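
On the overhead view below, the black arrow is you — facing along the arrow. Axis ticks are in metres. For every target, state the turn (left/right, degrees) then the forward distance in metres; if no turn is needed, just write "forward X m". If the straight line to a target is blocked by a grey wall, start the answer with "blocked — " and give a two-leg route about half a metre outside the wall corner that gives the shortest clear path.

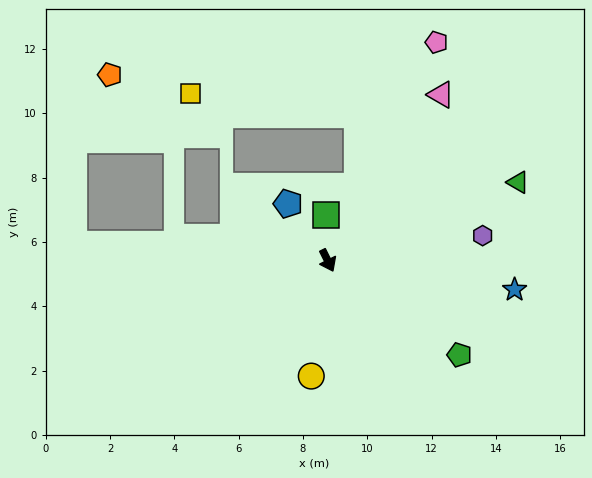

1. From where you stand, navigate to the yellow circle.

turn right 34°, forward 3.6 m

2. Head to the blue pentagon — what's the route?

turn right 172°, forward 2.2 m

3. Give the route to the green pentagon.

turn left 28°, forward 5.0 m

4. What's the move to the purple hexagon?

turn left 73°, forward 4.9 m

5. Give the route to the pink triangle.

turn left 119°, forward 6.2 m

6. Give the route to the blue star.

turn left 55°, forward 5.9 m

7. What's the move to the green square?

turn left 156°, forward 1.4 m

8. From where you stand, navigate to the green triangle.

turn left 86°, forward 6.4 m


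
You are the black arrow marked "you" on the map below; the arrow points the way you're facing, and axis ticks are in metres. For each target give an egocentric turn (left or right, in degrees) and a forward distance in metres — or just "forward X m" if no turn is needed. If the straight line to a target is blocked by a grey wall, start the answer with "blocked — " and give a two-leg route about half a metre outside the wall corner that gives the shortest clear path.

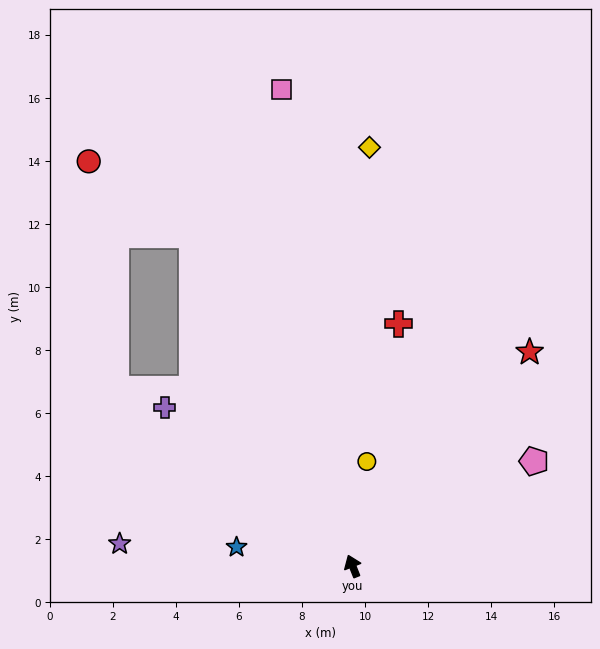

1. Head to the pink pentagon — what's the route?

turn right 82°, forward 6.6 m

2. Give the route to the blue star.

turn left 59°, forward 3.7 m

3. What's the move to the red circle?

blocked — turn left 4°, forward 11.7 m, then turn left 29°, forward 4.0 m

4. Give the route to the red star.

turn right 61°, forward 8.8 m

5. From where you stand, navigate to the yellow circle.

turn right 29°, forward 3.3 m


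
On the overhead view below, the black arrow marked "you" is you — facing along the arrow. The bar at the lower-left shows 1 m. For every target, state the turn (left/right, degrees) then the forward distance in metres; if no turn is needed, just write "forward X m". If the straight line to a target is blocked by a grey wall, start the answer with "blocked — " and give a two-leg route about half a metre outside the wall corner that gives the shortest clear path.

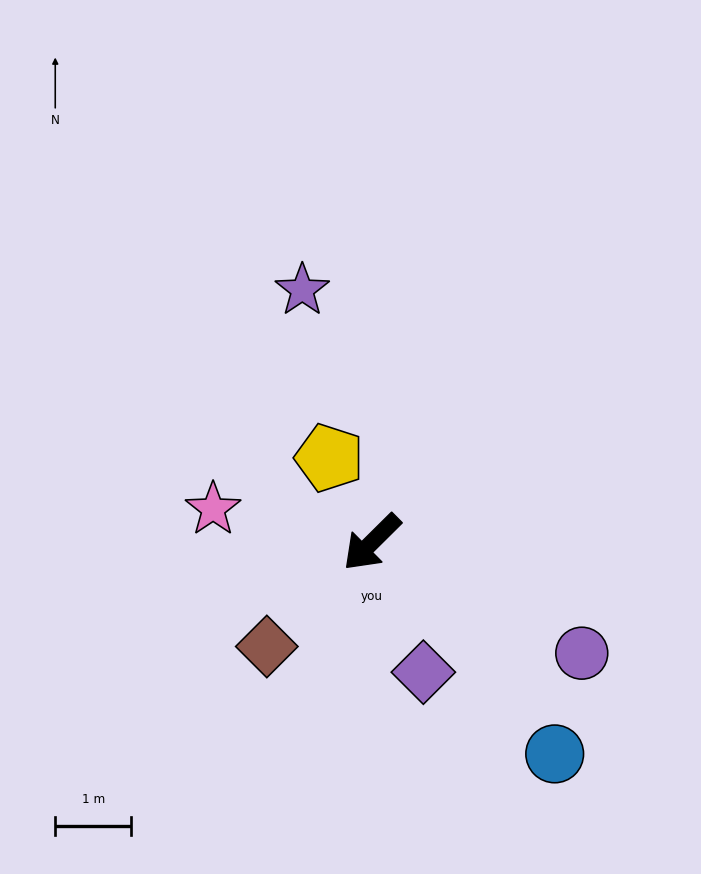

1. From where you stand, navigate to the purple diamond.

turn left 67°, forward 1.8 m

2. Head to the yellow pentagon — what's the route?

turn right 108°, forward 1.2 m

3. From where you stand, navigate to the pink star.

turn right 57°, forward 2.1 m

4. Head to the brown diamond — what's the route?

forward 1.9 m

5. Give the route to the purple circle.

turn left 107°, forward 3.1 m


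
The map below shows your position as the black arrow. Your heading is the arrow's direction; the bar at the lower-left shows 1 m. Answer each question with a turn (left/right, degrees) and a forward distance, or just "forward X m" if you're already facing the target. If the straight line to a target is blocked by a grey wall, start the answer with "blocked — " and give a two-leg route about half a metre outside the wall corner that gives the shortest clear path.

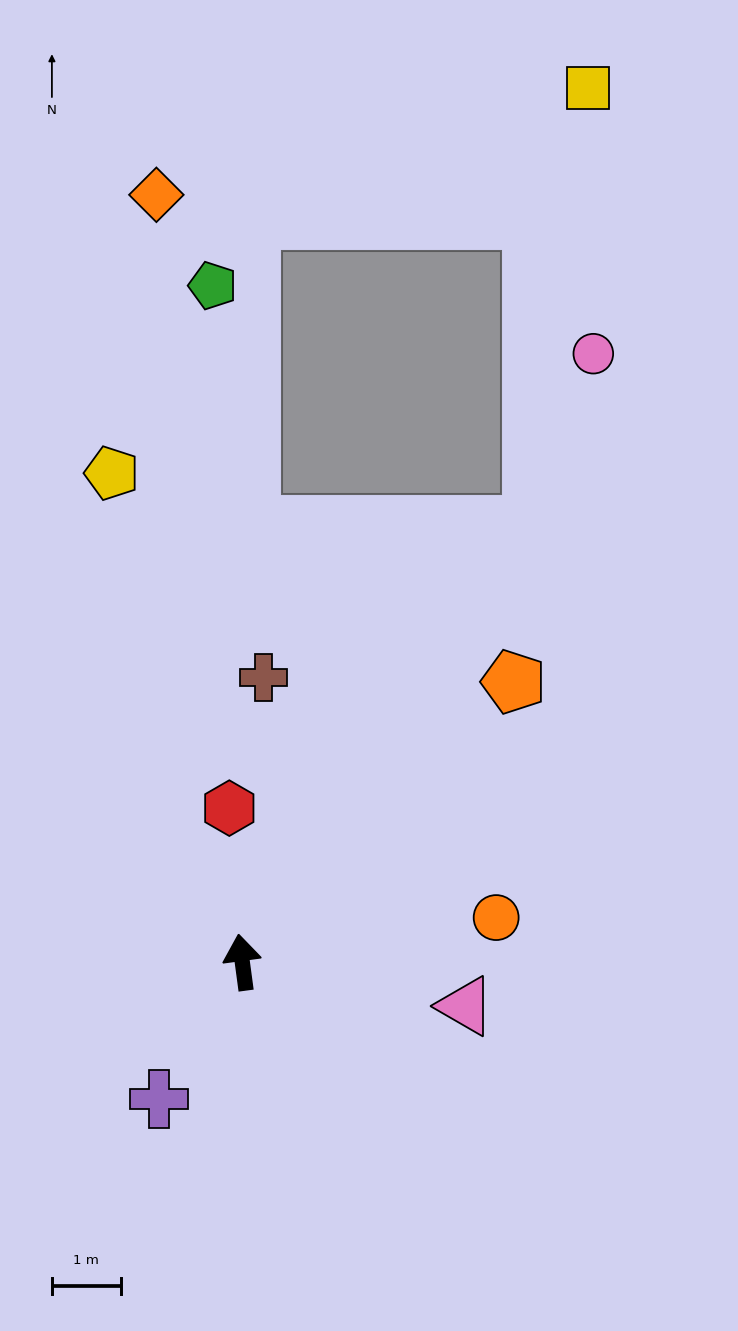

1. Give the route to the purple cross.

turn left 141°, forward 2.3 m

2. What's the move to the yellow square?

blocked — turn right 41°, forward 7.6 m, then turn left 26°, forward 6.4 m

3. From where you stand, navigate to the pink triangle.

turn right 109°, forward 3.3 m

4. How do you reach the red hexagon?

turn right 3°, forward 2.2 m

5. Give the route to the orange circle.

turn right 88°, forward 3.7 m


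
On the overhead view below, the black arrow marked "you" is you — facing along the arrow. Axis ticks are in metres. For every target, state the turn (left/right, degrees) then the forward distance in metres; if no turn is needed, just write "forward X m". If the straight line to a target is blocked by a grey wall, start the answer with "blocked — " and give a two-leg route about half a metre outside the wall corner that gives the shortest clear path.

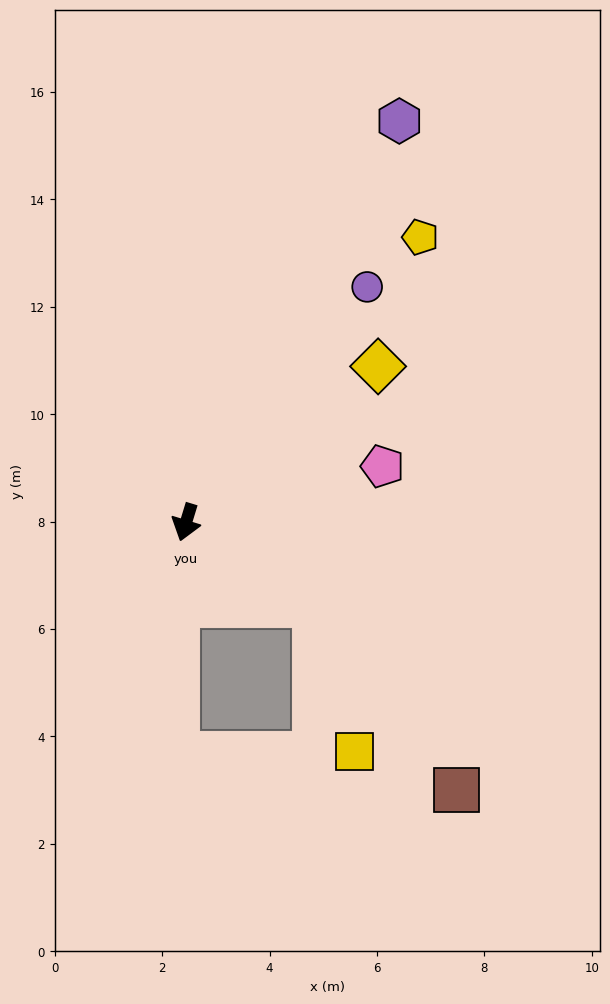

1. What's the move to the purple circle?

turn left 159°, forward 5.5 m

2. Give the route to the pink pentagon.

turn left 123°, forward 3.8 m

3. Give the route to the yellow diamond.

turn left 146°, forward 4.6 m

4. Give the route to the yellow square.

blocked — turn left 74°, forward 2.8 m, then turn right 42°, forward 2.8 m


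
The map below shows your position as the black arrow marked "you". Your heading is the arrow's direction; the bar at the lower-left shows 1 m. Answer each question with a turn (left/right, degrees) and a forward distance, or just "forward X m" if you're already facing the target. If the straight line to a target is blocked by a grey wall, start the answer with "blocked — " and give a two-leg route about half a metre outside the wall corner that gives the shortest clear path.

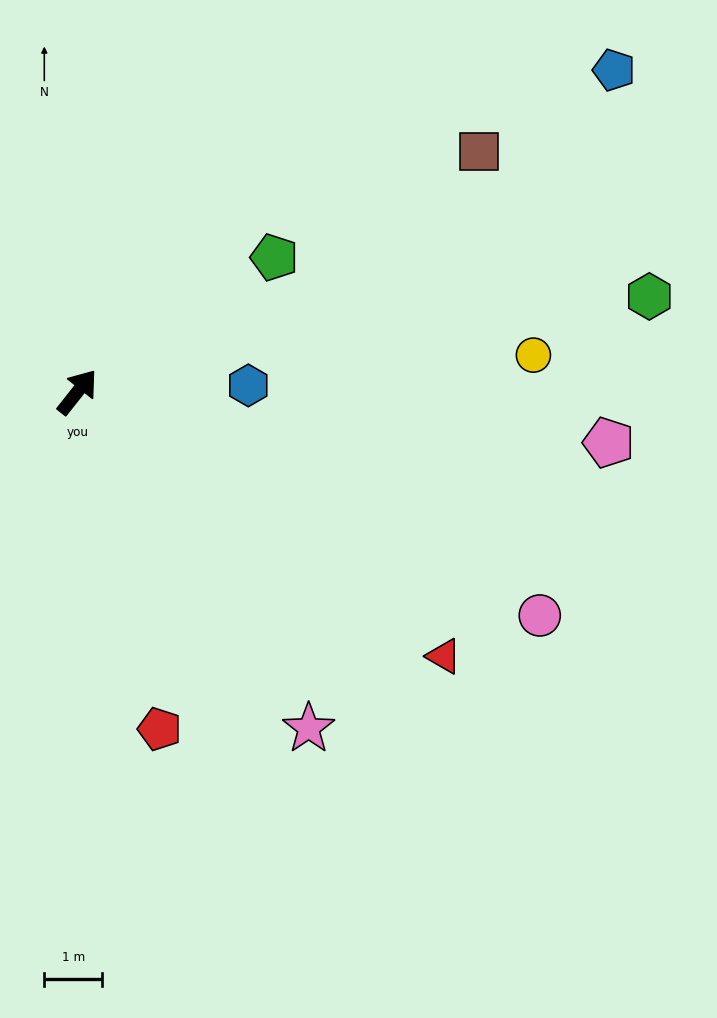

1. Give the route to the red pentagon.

turn right 128°, forward 6.0 m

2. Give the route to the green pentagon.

turn right 17°, forward 4.1 m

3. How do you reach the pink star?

turn right 107°, forward 7.1 m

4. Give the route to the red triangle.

turn right 88°, forward 7.8 m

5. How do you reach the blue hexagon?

turn right 50°, forward 3.0 m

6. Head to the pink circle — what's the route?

turn right 78°, forward 8.9 m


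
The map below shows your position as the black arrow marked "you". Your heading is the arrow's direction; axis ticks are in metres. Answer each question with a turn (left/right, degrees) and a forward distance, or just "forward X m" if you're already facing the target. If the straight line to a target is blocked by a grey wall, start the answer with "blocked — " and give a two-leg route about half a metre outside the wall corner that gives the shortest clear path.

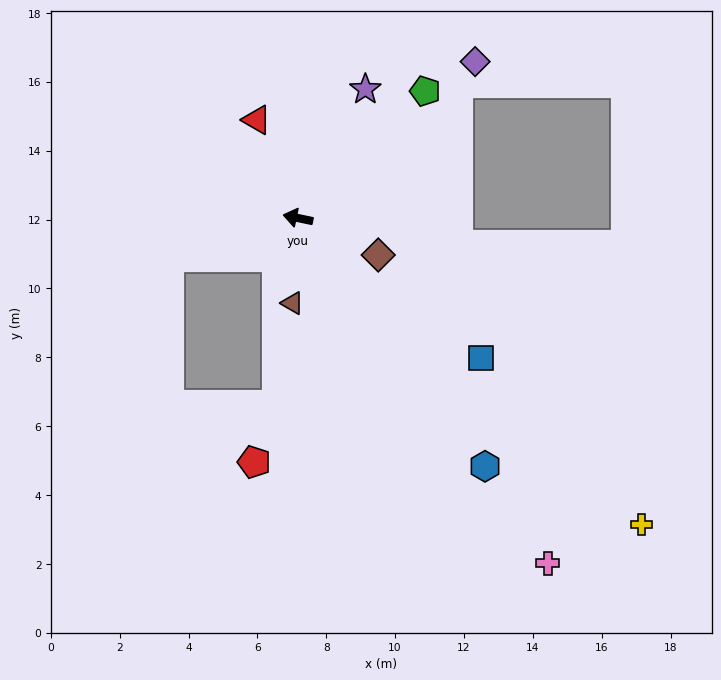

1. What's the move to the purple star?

turn right 106°, forward 4.2 m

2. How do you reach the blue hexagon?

turn left 139°, forward 9.0 m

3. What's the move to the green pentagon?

turn right 123°, forward 5.2 m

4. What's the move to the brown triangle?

turn left 98°, forward 2.5 m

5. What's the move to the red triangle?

turn right 55°, forward 3.1 m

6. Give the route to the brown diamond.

turn left 167°, forward 2.6 m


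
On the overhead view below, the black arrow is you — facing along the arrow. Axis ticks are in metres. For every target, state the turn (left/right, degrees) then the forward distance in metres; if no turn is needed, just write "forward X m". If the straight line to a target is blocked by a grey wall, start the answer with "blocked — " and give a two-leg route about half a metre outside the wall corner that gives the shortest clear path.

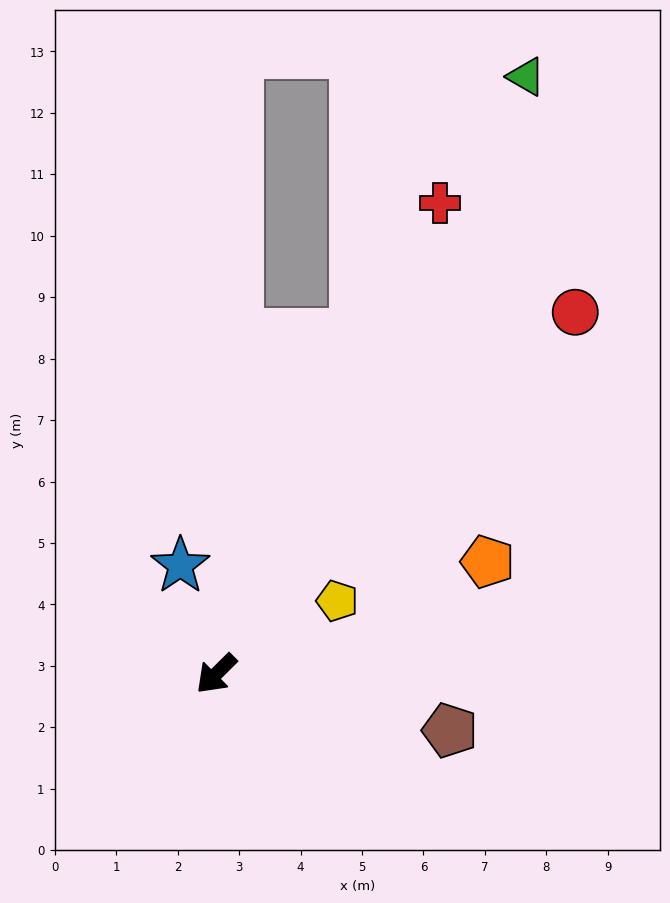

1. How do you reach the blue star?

turn right 117°, forward 1.9 m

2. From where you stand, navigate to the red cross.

turn right 160°, forward 8.5 m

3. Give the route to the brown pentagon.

turn left 122°, forward 3.9 m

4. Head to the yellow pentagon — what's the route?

turn left 166°, forward 2.3 m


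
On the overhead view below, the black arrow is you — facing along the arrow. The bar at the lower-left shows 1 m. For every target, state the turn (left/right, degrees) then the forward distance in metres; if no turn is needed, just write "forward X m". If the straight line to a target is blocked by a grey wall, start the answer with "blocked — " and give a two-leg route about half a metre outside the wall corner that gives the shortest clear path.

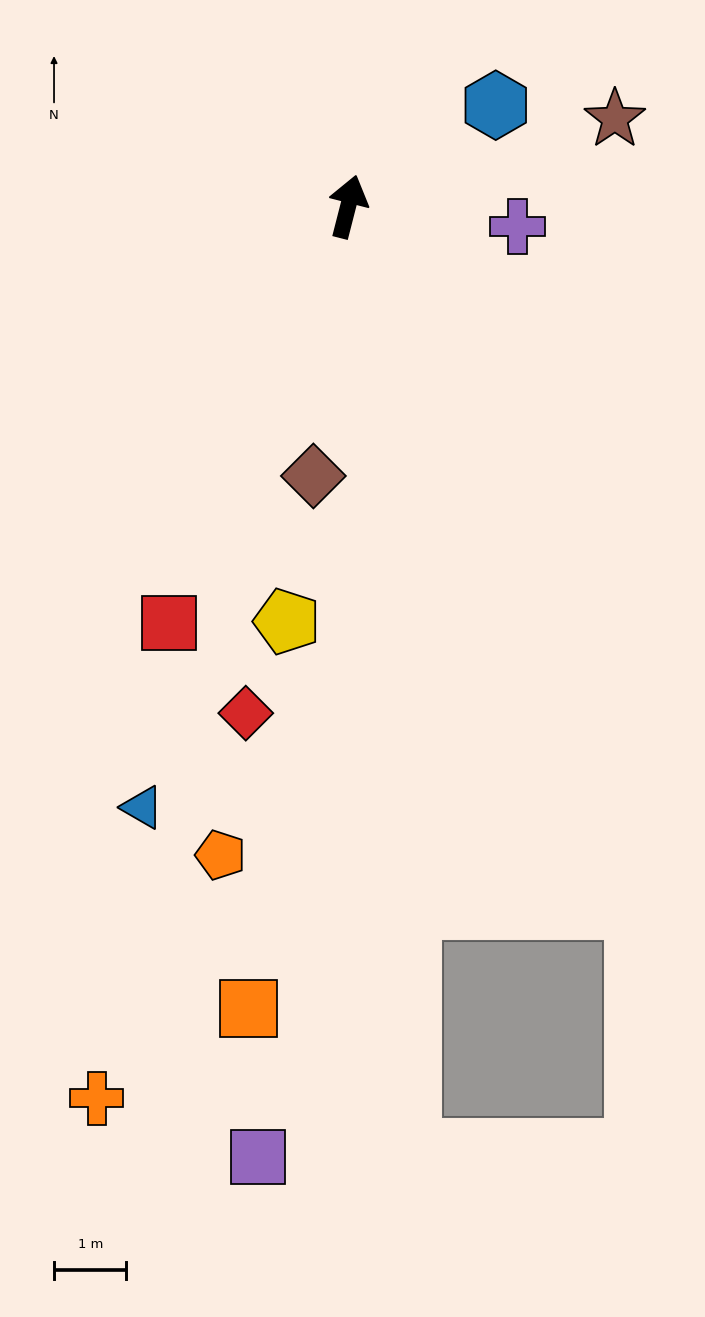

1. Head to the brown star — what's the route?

turn right 57°, forward 3.9 m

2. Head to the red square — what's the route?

turn left 171°, forward 6.3 m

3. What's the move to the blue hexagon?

turn right 41°, forward 2.5 m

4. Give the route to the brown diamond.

turn right 173°, forward 3.7 m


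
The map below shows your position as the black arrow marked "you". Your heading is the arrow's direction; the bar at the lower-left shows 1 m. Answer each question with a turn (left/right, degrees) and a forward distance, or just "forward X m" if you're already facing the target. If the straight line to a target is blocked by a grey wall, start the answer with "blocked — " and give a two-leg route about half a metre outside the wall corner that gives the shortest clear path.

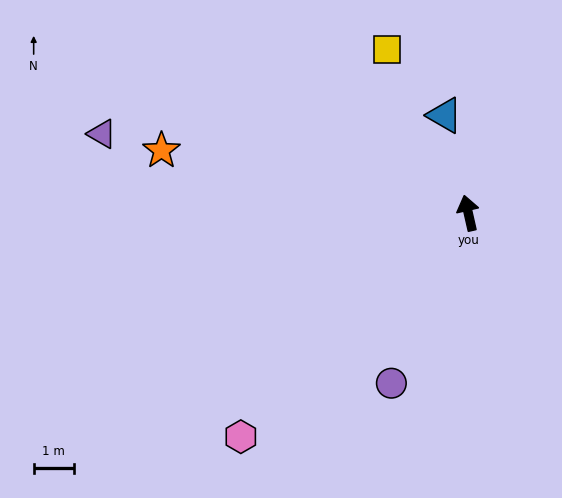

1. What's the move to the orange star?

turn left 66°, forward 7.8 m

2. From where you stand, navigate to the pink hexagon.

turn left 122°, forward 7.9 m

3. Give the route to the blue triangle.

forward 2.5 m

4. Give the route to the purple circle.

turn left 143°, forward 4.6 m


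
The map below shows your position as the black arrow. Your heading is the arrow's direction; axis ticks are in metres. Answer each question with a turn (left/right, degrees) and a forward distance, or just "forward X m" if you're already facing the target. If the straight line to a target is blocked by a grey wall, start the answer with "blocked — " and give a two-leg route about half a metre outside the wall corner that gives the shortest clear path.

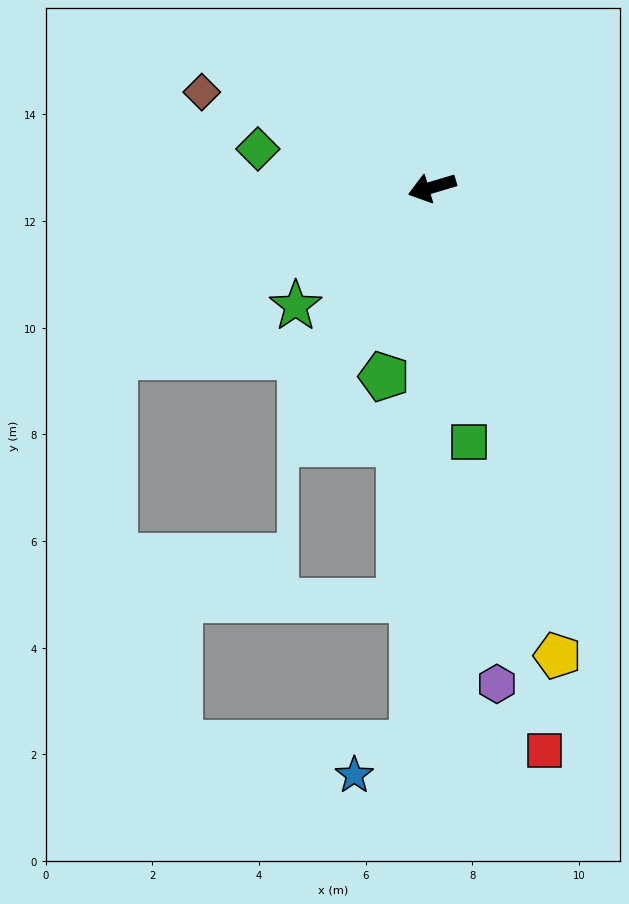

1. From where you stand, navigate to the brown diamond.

turn right 39°, forward 4.7 m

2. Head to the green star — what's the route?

turn left 24°, forward 3.4 m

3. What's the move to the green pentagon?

turn left 59°, forward 3.7 m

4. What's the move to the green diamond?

turn right 29°, forward 3.3 m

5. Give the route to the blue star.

blocked — turn left 71°, forward 10.4 m, then turn right 58°, forward 1.2 m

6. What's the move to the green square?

turn left 82°, forward 4.8 m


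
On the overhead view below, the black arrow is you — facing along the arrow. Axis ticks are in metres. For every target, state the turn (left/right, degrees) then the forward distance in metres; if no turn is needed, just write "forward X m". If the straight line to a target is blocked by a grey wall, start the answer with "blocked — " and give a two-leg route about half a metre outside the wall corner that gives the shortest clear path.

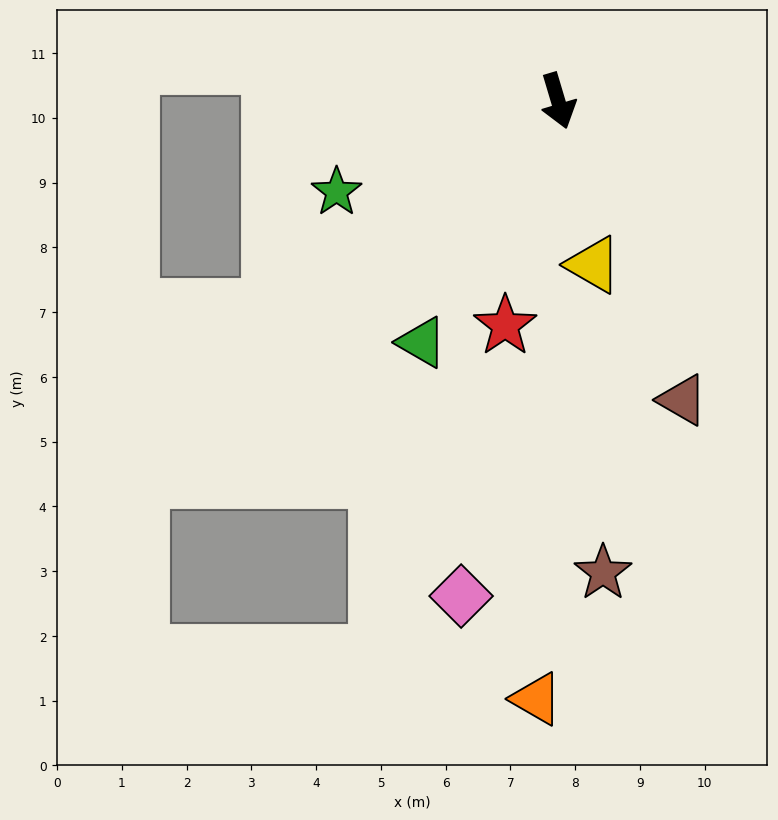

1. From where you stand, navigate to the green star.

turn right 84°, forward 3.7 m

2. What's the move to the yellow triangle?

turn right 4°, forward 2.6 m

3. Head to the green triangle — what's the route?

turn right 46°, forward 4.3 m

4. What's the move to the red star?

turn right 30°, forward 3.6 m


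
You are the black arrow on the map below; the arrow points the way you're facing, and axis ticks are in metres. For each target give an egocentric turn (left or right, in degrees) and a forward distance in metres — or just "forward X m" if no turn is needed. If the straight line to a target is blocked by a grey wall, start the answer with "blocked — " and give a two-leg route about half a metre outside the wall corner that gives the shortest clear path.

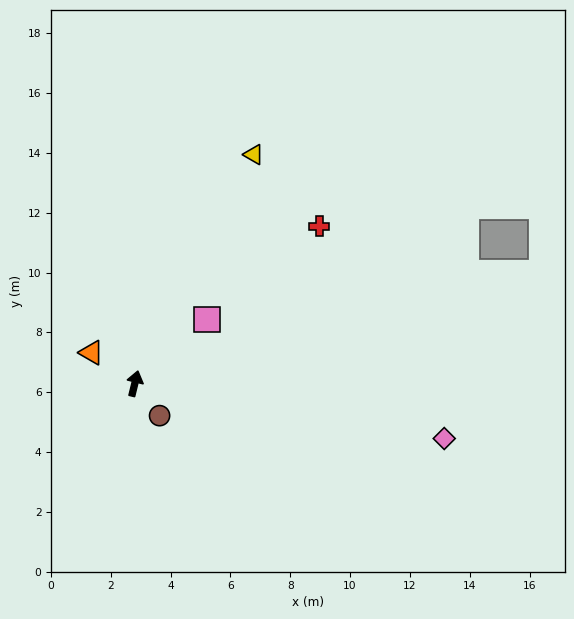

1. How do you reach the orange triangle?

turn left 68°, forward 1.8 m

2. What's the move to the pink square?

turn right 35°, forward 3.2 m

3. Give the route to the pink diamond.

turn right 86°, forward 10.5 m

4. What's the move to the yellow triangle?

turn right 14°, forward 8.6 m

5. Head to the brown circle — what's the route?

turn right 129°, forward 1.4 m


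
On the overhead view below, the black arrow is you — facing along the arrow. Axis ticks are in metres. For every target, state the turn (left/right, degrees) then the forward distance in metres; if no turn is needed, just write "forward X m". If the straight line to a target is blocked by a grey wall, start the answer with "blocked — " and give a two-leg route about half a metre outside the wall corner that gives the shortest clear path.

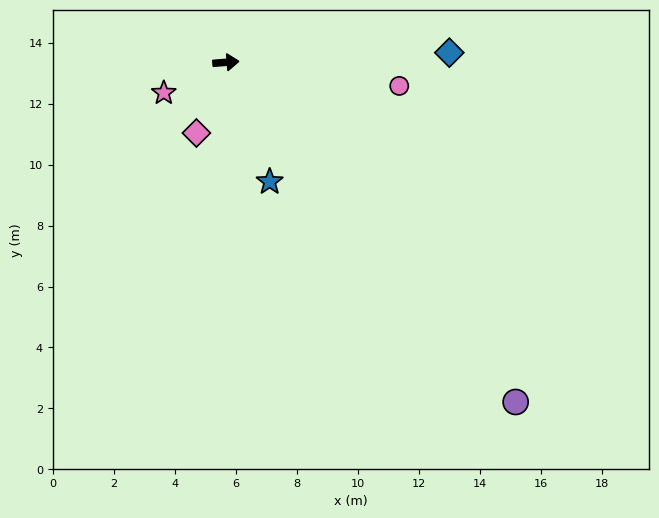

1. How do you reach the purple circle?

turn right 54°, forward 14.6 m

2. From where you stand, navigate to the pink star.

turn right 158°, forward 2.3 m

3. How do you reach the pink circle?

turn right 12°, forward 5.7 m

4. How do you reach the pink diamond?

turn right 117°, forward 2.5 m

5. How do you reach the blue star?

turn right 74°, forward 4.2 m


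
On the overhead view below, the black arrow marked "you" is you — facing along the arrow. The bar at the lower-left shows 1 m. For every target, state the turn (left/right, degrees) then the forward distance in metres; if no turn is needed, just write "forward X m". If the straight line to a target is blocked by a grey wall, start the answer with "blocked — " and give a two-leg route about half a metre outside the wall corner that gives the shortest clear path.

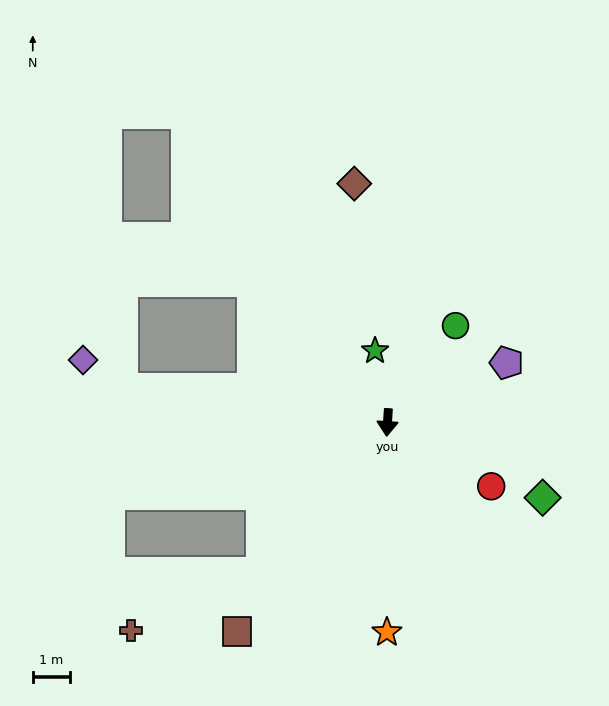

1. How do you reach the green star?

turn right 167°, forward 1.9 m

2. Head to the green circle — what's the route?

turn left 149°, forward 3.1 m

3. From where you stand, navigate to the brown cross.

blocked — turn right 36°, forward 5.2 m, then turn right 27°, forward 3.8 m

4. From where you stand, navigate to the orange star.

turn left 3°, forward 5.6 m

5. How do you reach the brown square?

turn right 32°, forward 6.8 m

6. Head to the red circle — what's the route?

turn left 62°, forward 3.2 m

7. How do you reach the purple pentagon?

turn left 120°, forward 3.5 m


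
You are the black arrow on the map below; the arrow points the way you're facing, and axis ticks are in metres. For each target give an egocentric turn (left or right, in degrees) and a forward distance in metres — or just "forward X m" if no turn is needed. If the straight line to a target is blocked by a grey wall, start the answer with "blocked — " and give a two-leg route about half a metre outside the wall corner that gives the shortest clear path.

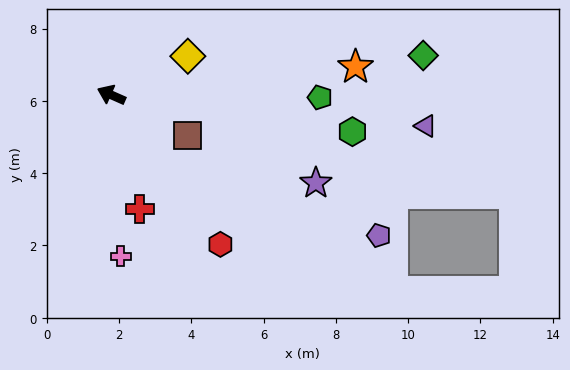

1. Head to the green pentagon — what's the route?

turn right 157°, forward 5.8 m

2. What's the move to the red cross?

turn left 128°, forward 3.2 m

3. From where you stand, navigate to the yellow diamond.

turn right 129°, forward 2.4 m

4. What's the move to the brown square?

turn left 176°, forward 2.4 m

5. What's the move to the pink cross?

turn left 117°, forward 4.5 m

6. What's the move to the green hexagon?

turn right 165°, forward 6.7 m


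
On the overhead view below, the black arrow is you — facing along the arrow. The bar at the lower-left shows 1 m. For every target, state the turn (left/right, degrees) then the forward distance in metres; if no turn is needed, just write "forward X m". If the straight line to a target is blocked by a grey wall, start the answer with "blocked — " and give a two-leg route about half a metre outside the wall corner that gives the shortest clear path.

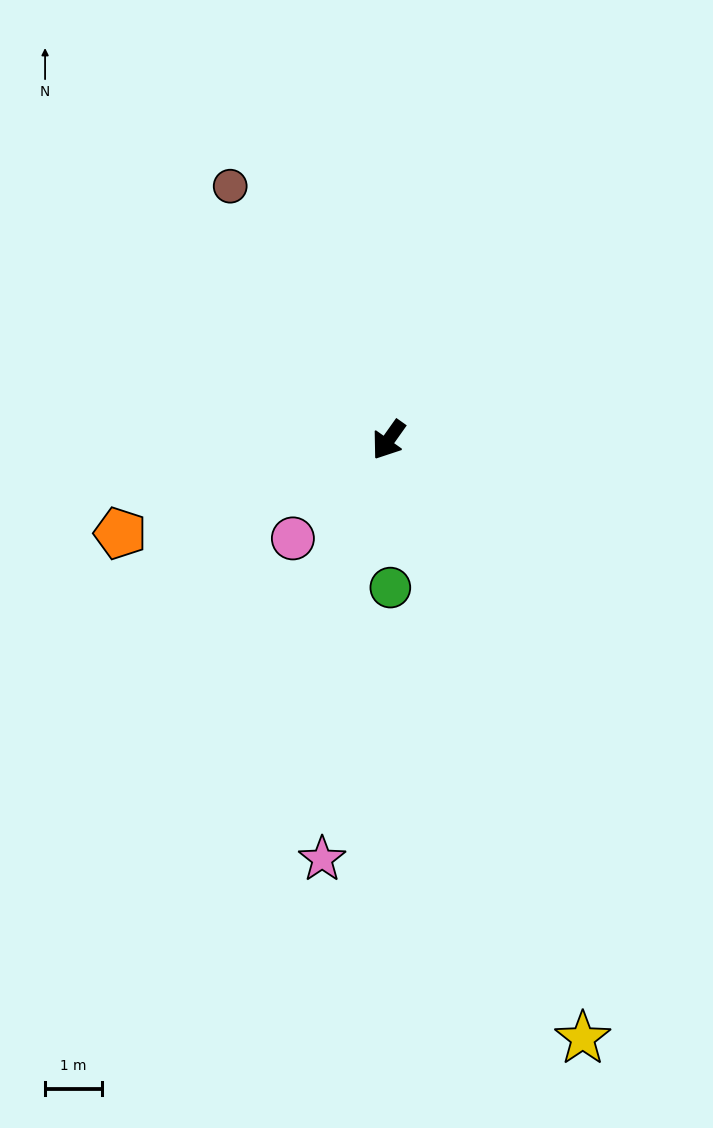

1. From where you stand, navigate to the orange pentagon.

turn right 36°, forward 5.0 m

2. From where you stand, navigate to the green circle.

turn left 36°, forward 2.6 m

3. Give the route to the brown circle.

turn right 113°, forward 5.3 m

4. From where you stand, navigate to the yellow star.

turn left 53°, forward 11.1 m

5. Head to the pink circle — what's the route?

turn right 9°, forward 2.4 m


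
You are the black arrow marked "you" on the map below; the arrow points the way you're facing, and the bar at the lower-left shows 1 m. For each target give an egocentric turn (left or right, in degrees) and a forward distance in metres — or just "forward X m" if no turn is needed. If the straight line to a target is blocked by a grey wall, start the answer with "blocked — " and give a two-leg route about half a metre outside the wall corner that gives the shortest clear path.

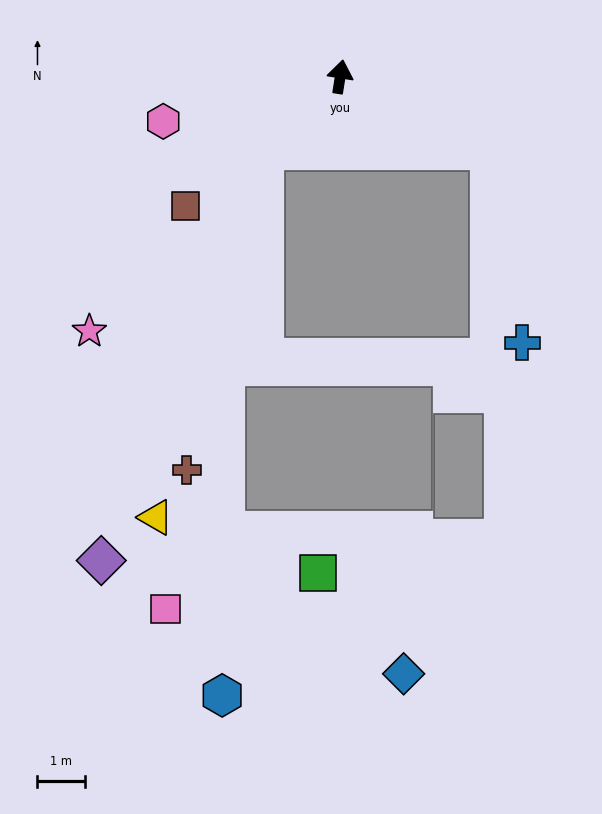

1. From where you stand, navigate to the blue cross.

blocked — turn right 107°, forward 3.5 m, then turn right 54°, forward 4.1 m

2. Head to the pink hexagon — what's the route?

turn left 113°, forward 3.9 m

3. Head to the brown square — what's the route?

turn left 139°, forward 4.3 m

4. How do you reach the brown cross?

blocked — turn left 143°, forward 2.2 m, then turn left 32°, forward 7.0 m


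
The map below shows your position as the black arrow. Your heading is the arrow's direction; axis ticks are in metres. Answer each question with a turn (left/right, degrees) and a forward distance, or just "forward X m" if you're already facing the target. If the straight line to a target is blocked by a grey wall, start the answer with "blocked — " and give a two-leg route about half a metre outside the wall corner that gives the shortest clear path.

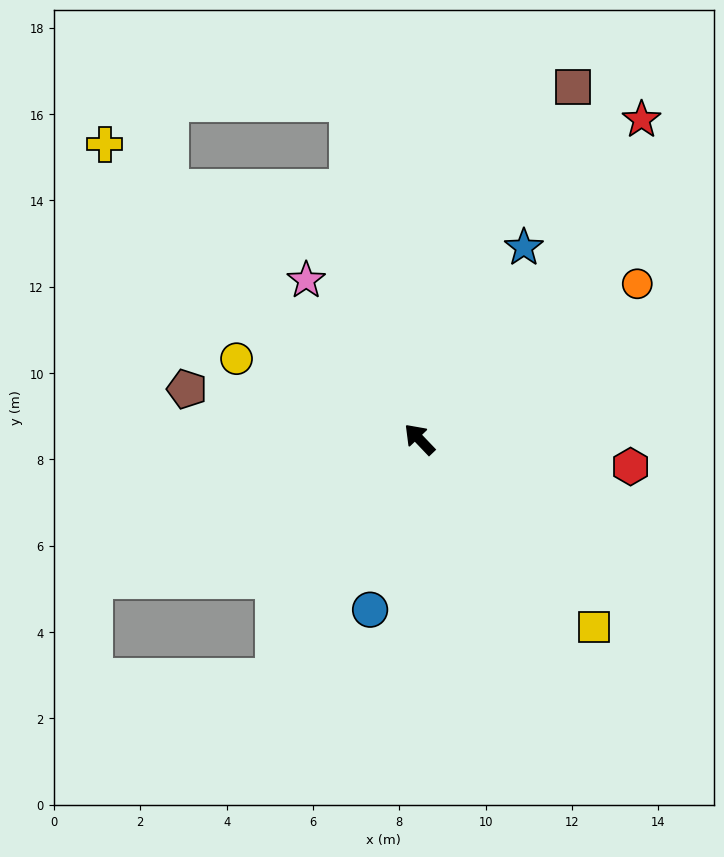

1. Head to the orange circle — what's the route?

turn right 98°, forward 6.2 m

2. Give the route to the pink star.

turn right 8°, forward 4.5 m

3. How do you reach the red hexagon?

turn right 141°, forward 4.9 m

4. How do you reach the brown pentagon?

turn left 34°, forward 5.5 m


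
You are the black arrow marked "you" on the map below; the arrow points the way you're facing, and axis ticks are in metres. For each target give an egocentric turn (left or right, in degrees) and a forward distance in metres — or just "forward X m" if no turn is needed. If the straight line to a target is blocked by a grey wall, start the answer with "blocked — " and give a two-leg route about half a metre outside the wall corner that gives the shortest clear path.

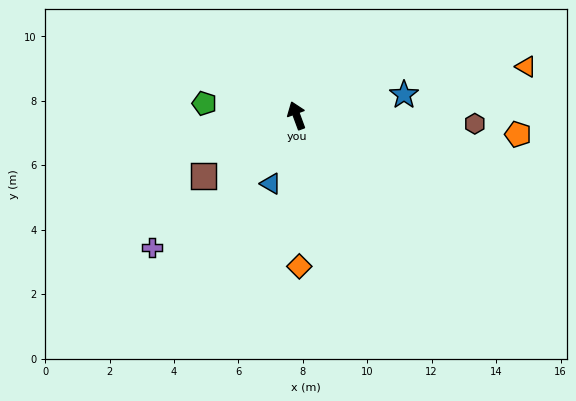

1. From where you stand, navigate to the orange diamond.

turn left 161°, forward 4.7 m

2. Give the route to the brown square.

turn left 103°, forward 3.5 m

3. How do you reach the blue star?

turn right 99°, forward 3.4 m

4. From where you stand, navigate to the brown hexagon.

turn right 113°, forward 5.5 m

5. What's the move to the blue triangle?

turn left 139°, forward 2.3 m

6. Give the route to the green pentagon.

turn left 62°, forward 2.9 m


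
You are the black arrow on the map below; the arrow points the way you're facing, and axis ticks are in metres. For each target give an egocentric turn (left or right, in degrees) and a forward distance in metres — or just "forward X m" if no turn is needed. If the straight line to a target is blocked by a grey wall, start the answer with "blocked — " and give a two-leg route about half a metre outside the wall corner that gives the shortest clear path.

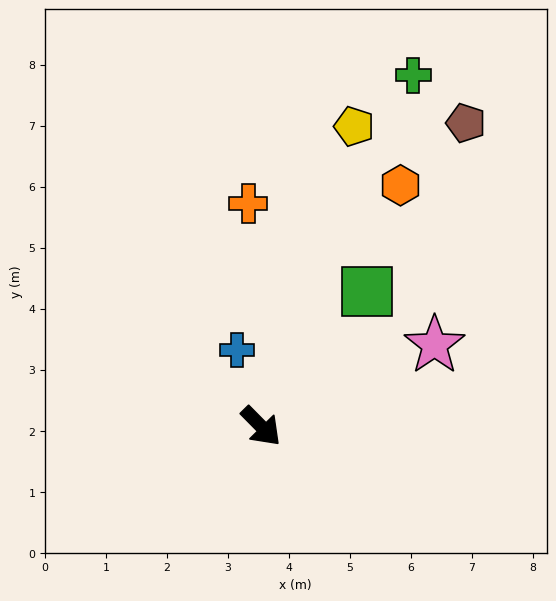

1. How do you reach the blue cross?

turn left 153°, forward 1.3 m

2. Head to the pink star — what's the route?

turn left 71°, forward 3.1 m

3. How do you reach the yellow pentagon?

turn left 118°, forward 5.1 m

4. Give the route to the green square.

turn left 97°, forward 2.8 m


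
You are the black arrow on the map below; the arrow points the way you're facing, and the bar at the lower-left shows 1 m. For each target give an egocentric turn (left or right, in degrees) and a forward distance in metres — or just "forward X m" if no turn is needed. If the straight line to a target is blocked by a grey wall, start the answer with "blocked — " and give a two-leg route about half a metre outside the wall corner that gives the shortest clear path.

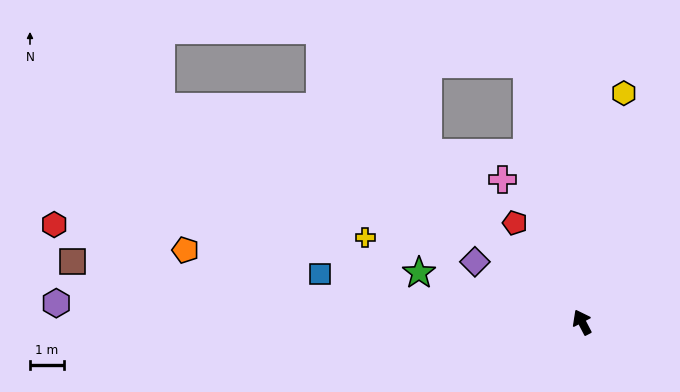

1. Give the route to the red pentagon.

turn left 7°, forward 3.5 m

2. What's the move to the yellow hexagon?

turn right 38°, forward 6.9 m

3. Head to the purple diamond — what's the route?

turn left 33°, forward 3.6 m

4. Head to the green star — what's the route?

turn left 46°, forward 5.0 m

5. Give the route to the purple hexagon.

turn left 60°, forward 15.5 m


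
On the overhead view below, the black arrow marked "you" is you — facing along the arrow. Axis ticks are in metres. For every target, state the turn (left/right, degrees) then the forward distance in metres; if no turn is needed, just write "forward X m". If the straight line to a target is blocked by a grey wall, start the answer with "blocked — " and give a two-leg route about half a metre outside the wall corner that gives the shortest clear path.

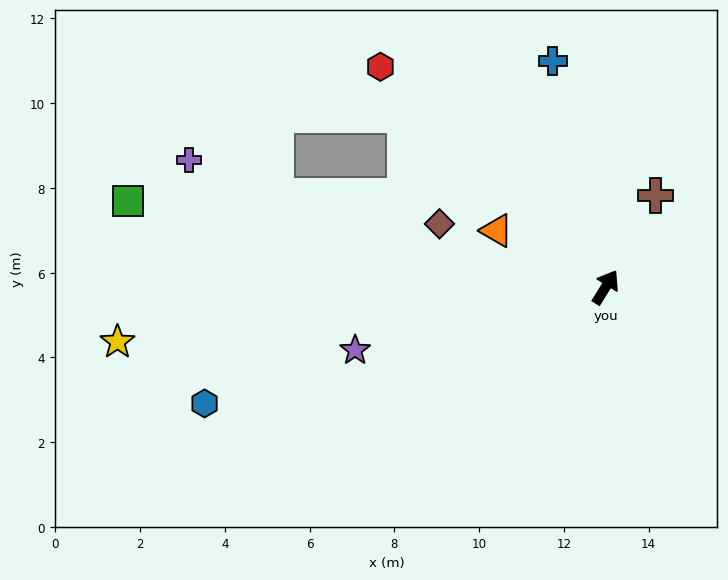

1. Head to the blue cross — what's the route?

turn left 45°, forward 5.5 m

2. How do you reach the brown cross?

turn left 3°, forward 2.5 m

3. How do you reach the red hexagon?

turn left 77°, forward 7.4 m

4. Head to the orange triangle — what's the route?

turn left 94°, forward 2.9 m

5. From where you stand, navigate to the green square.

turn left 112°, forward 11.5 m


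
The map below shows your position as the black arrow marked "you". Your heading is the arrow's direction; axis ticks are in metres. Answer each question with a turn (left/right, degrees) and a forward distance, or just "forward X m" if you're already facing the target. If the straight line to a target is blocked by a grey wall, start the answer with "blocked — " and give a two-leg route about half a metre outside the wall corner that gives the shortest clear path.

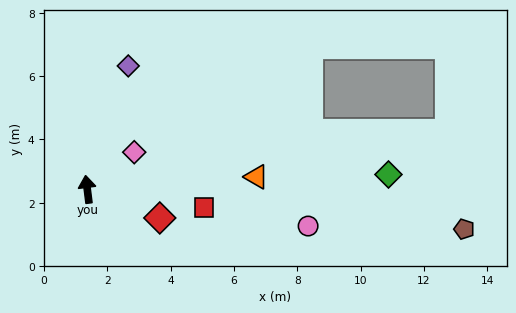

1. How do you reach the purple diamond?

turn right 25°, forward 4.1 m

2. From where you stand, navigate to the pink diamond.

turn right 59°, forward 1.9 m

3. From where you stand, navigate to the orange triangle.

turn right 93°, forward 5.4 m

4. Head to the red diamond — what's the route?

turn right 119°, forward 2.5 m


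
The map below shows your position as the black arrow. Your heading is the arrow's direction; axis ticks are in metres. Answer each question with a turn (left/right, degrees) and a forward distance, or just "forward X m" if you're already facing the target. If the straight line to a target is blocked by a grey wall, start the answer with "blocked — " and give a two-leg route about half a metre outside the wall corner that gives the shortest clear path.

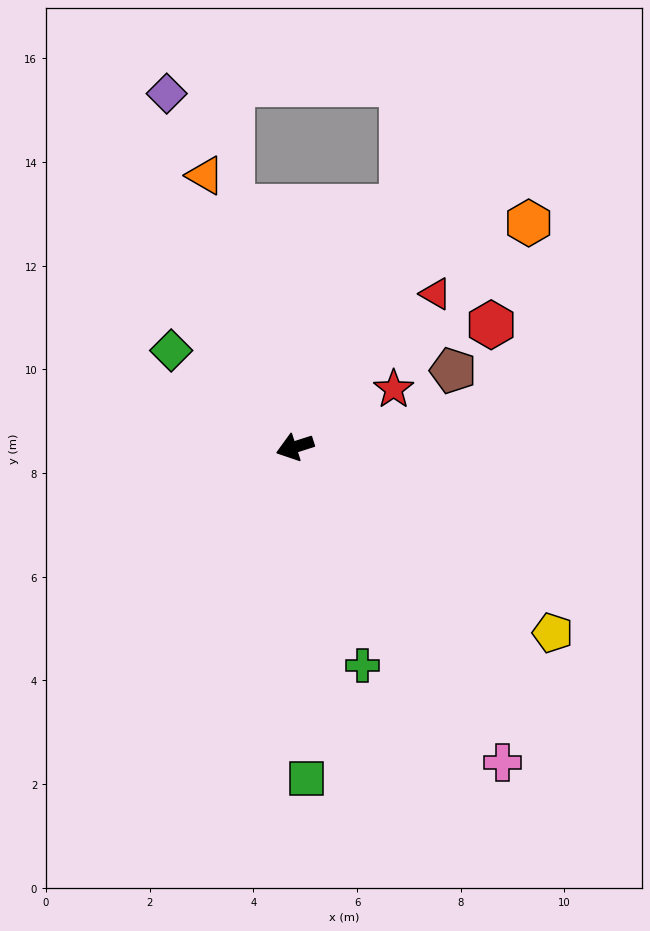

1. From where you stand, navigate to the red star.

turn right 167°, forward 2.2 m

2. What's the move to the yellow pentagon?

turn left 127°, forward 6.1 m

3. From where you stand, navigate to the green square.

turn left 74°, forward 6.4 m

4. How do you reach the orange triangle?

turn right 89°, forward 5.5 m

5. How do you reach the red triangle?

turn right 150°, forward 4.0 m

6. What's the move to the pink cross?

turn left 106°, forward 7.3 m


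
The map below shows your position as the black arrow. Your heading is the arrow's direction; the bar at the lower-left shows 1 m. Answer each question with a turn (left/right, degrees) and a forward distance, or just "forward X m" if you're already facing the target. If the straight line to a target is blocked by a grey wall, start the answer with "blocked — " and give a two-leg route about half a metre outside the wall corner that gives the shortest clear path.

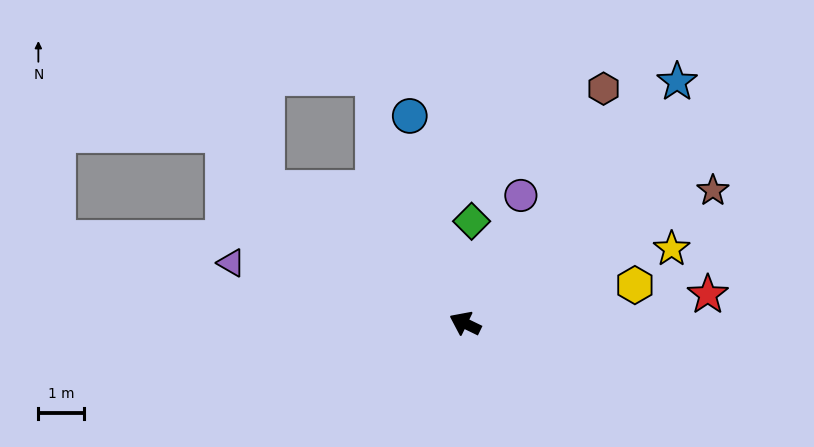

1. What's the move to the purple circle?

turn right 88°, forward 3.1 m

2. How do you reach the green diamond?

turn right 68°, forward 2.2 m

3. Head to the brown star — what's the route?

turn right 126°, forward 6.2 m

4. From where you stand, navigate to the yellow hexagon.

turn right 141°, forward 3.8 m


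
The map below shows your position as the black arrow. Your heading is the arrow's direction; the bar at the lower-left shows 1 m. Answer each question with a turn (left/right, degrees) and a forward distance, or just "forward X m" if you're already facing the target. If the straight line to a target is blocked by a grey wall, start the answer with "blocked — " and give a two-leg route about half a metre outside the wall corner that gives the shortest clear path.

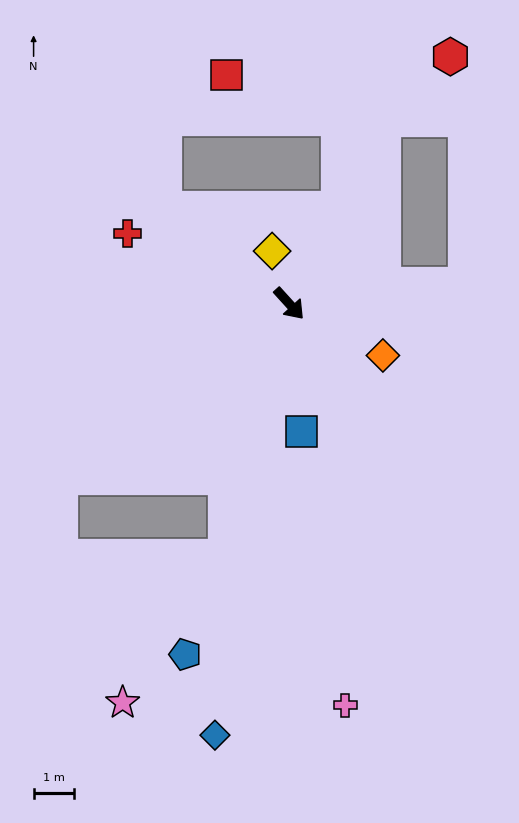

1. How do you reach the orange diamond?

turn left 19°, forward 2.6 m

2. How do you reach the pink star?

blocked — turn right 56°, forward 6.4 m, then turn right 21°, forward 4.4 m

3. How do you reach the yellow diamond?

turn left 156°, forward 1.4 m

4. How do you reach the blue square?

turn right 37°, forward 3.2 m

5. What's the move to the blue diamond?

turn right 52°, forward 10.7 m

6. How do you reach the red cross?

turn right 156°, forward 4.3 m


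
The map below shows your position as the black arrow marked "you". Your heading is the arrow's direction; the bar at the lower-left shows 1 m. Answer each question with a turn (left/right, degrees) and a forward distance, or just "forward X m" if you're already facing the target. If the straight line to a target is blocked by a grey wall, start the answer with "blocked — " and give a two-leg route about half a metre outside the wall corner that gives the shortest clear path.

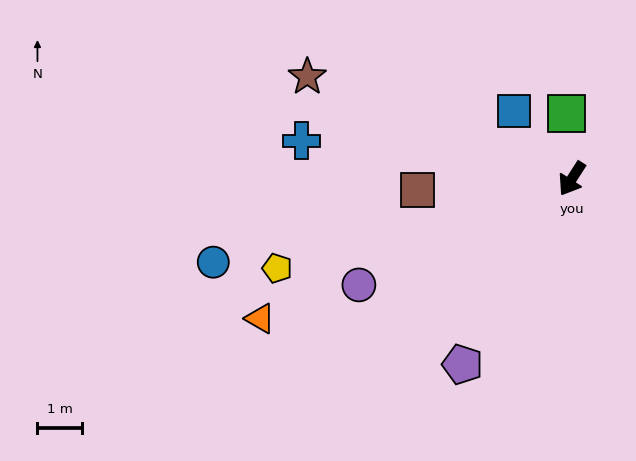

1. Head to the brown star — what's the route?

turn right 78°, forward 6.4 m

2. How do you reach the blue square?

turn right 107°, forward 2.0 m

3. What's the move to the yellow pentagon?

turn right 40°, forward 6.9 m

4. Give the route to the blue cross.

turn right 65°, forward 6.1 m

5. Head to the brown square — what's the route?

turn right 53°, forward 3.5 m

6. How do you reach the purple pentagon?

turn left 2°, forward 4.8 m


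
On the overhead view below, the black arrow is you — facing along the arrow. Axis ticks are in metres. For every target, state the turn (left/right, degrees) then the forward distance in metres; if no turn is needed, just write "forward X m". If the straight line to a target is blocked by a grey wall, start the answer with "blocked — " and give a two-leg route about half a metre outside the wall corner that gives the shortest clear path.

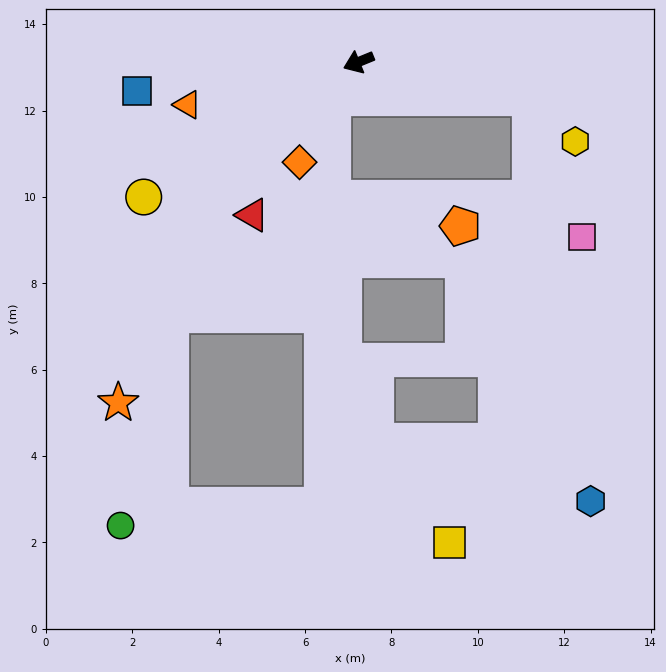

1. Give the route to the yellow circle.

turn left 10°, forward 5.9 m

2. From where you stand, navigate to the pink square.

blocked — turn left 146°, forward 4.1 m, then turn right 58°, forward 3.5 m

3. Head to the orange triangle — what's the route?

turn right 8°, forward 4.1 m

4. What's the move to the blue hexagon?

blocked — turn left 146°, forward 4.1 m, then turn right 70°, forward 9.5 m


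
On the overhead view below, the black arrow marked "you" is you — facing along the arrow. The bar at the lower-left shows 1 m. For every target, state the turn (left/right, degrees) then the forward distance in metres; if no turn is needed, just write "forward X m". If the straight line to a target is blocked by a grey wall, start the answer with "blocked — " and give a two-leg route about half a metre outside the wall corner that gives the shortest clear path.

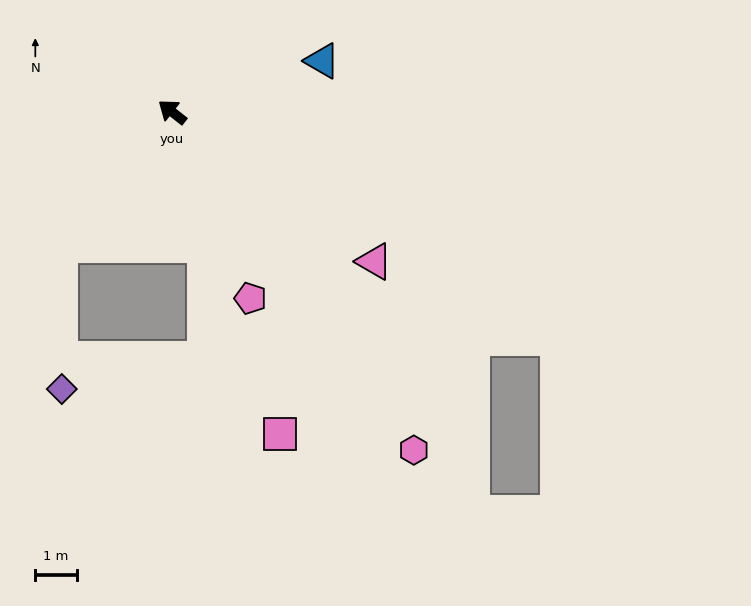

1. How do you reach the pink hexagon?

turn left 164°, forward 10.1 m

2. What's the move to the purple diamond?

blocked — turn left 88°, forward 4.2 m, then turn left 41°, forward 3.5 m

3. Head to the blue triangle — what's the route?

turn right 123°, forward 3.8 m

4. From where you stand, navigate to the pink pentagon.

turn left 151°, forward 4.9 m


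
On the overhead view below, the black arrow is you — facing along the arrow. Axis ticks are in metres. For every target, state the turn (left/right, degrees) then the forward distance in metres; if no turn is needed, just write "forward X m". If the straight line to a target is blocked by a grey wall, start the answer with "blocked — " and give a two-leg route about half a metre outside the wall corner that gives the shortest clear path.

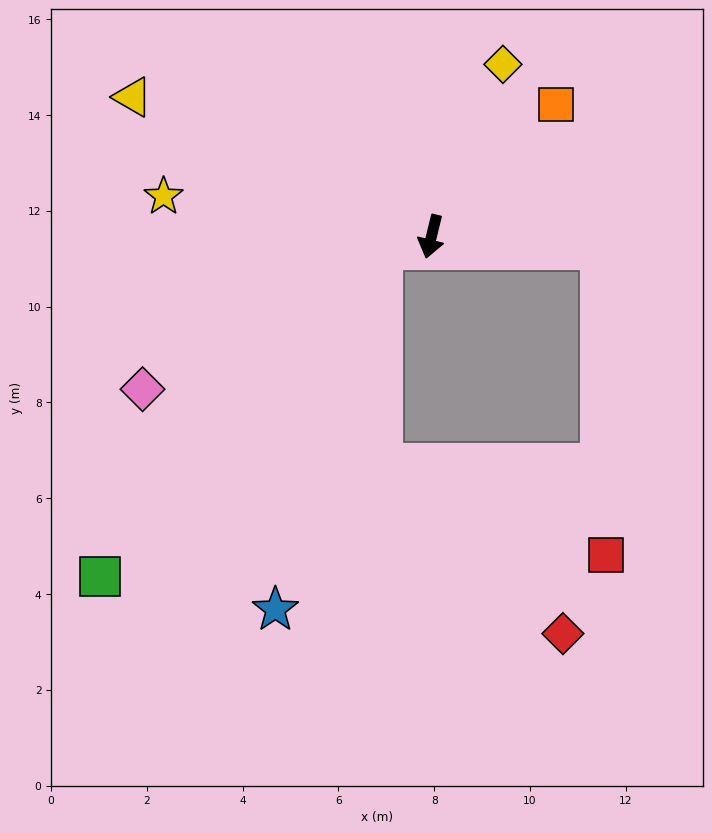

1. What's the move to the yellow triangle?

turn right 101°, forward 6.9 m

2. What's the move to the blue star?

blocked — turn right 61°, forward 1.1 m, then turn left 58°, forward 7.8 m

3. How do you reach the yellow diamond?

turn left 171°, forward 3.9 m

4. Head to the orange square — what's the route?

turn left 150°, forward 3.8 m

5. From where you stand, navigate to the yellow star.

turn right 85°, forward 5.7 m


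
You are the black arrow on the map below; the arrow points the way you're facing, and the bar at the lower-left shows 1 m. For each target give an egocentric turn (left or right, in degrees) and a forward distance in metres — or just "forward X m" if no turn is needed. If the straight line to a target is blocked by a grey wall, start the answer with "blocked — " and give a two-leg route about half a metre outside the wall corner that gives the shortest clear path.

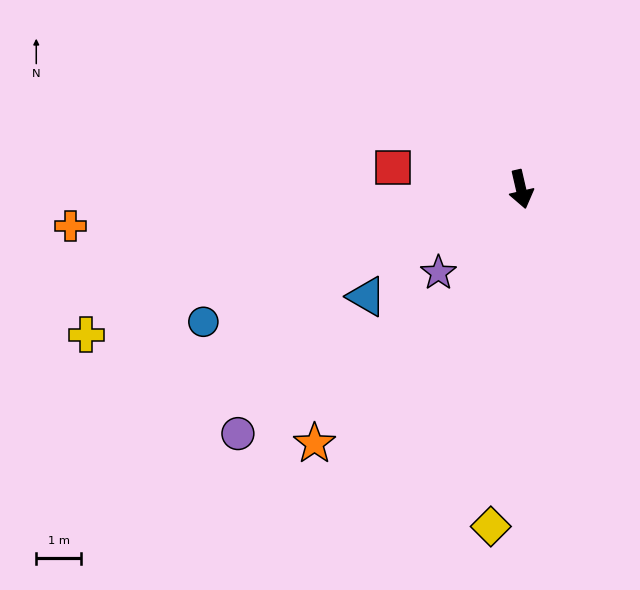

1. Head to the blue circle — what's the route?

turn right 80°, forward 7.6 m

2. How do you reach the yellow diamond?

turn right 18°, forward 7.5 m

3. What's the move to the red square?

turn right 113°, forward 2.9 m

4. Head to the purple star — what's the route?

turn right 58°, forward 2.6 m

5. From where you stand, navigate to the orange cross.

turn right 98°, forward 10.0 m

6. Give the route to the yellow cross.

turn right 84°, forward 10.1 m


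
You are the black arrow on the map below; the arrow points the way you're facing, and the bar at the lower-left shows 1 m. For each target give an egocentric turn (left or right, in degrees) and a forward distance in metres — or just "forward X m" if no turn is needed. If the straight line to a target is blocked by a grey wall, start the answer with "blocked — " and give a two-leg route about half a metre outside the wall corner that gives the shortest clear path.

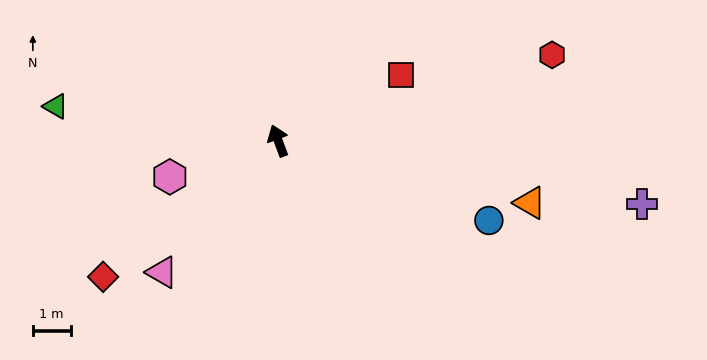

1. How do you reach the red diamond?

turn left 107°, forward 5.9 m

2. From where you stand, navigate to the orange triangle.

turn right 124°, forward 6.9 m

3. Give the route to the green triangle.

turn left 61°, forward 6.0 m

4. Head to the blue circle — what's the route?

turn right 131°, forward 6.0 m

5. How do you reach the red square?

turn right 82°, forward 3.7 m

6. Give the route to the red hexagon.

turn right 93°, forward 7.6 m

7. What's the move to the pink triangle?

turn left 118°, forward 4.7 m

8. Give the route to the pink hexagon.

turn left 88°, forward 3.0 m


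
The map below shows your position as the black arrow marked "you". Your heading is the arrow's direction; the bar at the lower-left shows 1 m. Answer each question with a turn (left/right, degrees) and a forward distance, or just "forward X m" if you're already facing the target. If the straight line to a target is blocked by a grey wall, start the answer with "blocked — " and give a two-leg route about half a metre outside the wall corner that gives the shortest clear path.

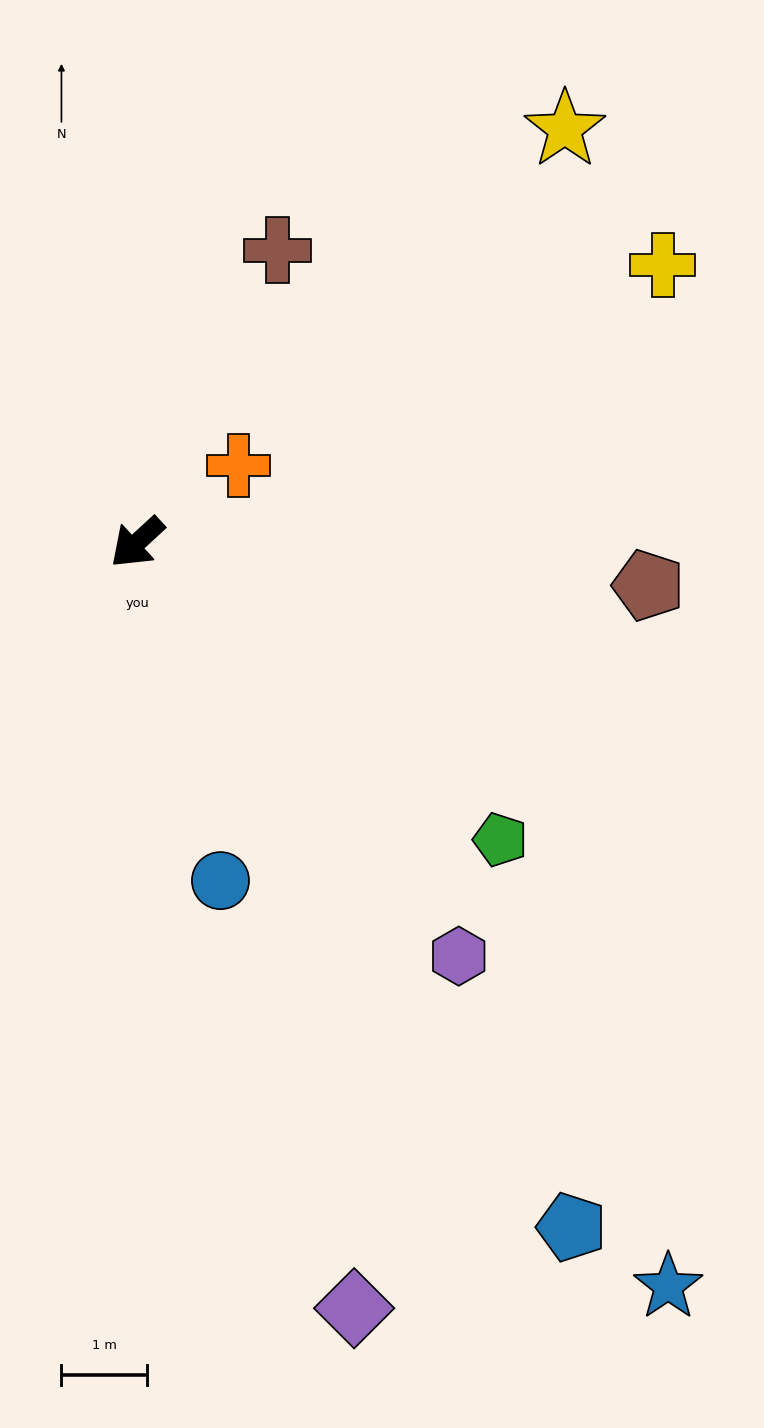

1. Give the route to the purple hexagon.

turn left 85°, forward 6.1 m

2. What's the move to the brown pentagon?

turn left 133°, forward 6.0 m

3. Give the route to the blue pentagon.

turn left 80°, forward 9.5 m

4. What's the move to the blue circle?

turn left 61°, forward 4.1 m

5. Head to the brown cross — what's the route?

turn right 158°, forward 3.8 m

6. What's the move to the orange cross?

turn left 175°, forward 1.5 m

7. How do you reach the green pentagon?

turn left 98°, forward 5.5 m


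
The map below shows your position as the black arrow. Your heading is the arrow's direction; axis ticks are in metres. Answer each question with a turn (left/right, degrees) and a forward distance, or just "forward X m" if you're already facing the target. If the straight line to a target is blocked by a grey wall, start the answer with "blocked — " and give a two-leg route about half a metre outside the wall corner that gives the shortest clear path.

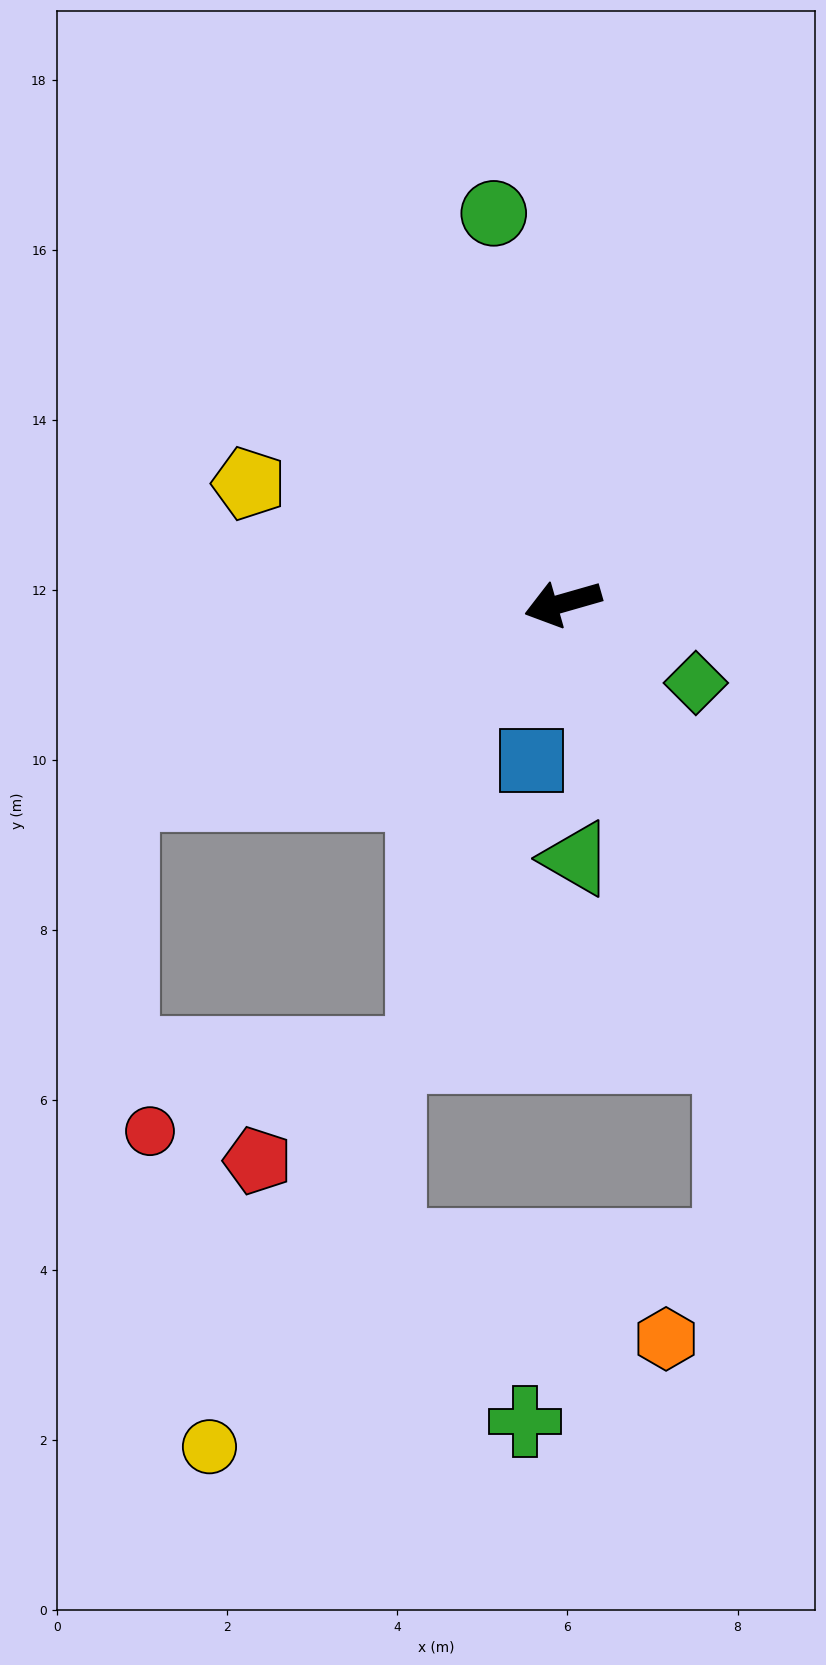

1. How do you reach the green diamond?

turn left 133°, forward 1.8 m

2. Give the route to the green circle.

turn right 96°, forward 4.7 m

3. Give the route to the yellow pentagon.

turn right 37°, forward 4.0 m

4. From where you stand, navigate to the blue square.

turn left 63°, forward 1.9 m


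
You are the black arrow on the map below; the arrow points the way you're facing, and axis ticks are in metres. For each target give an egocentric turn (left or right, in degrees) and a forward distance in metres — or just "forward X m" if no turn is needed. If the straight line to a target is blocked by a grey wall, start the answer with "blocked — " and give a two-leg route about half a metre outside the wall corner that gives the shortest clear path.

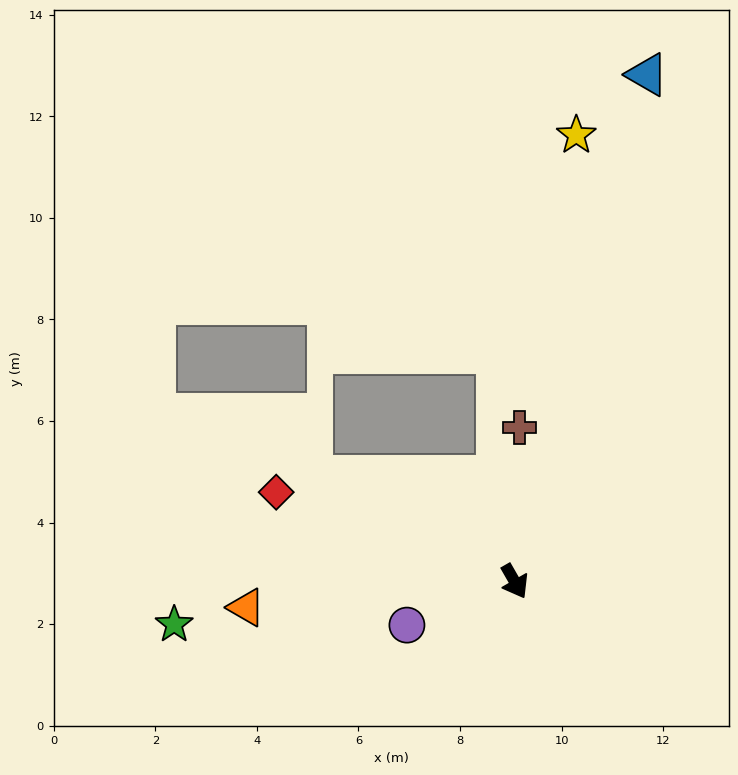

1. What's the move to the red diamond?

turn right 140°, forward 5.0 m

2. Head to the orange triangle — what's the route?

turn right 114°, forward 5.3 m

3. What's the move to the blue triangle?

turn left 136°, forward 10.3 m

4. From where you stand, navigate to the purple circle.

turn right 98°, forward 2.3 m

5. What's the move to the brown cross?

turn left 148°, forward 3.0 m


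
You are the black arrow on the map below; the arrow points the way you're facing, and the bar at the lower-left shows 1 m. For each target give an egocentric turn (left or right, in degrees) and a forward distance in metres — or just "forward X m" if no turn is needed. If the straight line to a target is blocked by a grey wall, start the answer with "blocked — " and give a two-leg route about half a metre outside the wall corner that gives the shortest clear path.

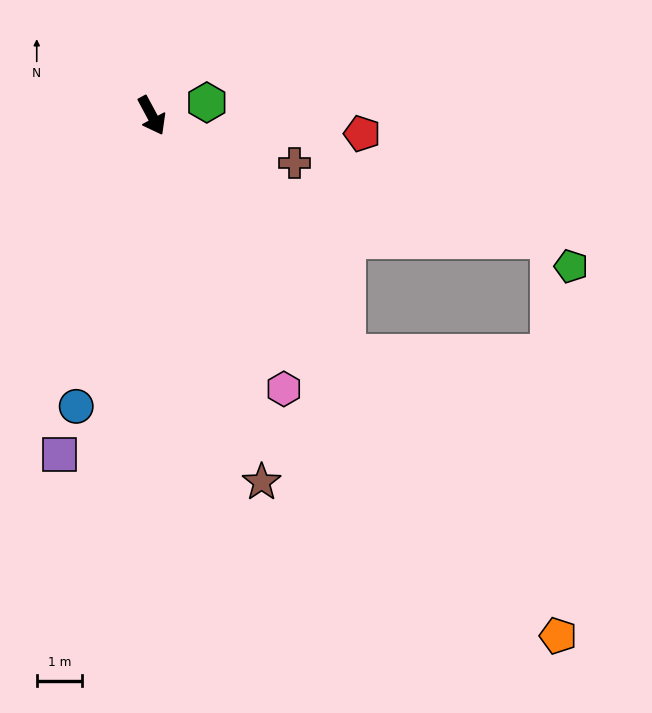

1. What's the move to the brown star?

turn right 12°, forward 8.5 m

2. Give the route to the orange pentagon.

turn left 10°, forward 14.7 m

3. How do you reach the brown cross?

turn left 43°, forward 3.3 m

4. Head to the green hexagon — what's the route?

turn left 75°, forward 1.3 m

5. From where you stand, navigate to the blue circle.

turn right 43°, forward 6.7 m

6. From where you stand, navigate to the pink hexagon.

turn right 3°, forward 6.7 m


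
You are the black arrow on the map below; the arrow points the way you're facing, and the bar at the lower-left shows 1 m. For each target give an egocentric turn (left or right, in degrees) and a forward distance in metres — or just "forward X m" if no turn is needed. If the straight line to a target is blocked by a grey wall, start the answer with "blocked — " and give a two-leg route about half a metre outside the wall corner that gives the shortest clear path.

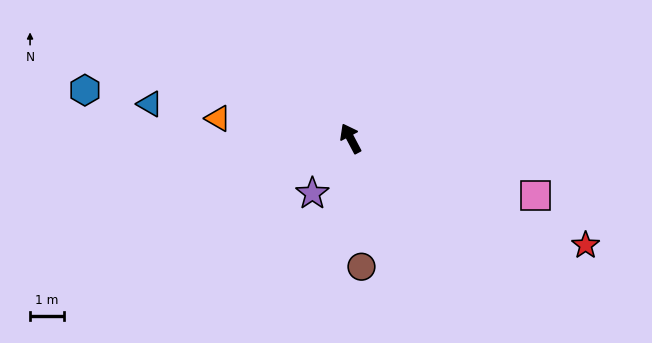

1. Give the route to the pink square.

turn right 135°, forward 5.7 m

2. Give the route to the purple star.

turn left 117°, forward 2.0 m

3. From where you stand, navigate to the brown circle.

turn left 157°, forward 3.8 m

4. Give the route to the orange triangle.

turn left 54°, forward 4.0 m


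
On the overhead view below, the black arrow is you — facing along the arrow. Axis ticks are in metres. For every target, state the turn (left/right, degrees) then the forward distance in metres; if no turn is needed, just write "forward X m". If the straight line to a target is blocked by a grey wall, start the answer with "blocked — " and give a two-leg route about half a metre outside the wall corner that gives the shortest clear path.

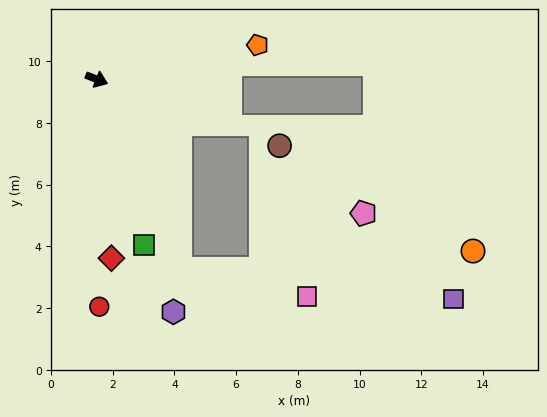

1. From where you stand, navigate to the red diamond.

turn right 64°, forward 5.8 m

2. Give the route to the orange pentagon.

turn left 34°, forward 5.3 m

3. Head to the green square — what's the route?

turn right 52°, forward 5.6 m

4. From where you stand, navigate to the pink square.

blocked — turn right 45°, forward 6.7 m, then turn left 55°, forward 4.2 m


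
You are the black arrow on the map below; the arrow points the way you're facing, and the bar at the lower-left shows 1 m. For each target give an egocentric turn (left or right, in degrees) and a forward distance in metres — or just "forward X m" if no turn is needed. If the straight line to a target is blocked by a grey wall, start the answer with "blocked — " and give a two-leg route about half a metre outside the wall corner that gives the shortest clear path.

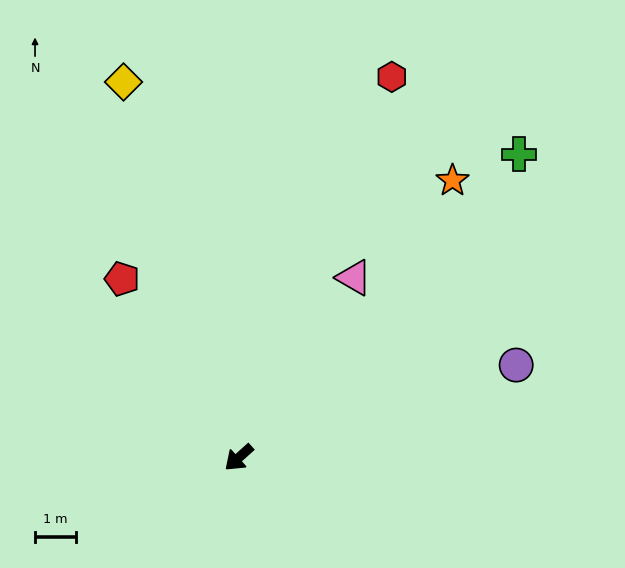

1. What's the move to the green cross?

turn right 175°, forward 10.0 m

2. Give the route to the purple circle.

turn left 157°, forward 7.1 m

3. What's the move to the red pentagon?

turn right 99°, forward 5.2 m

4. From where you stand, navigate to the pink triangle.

turn right 165°, forward 5.2 m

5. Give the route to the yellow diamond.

turn right 115°, forward 9.5 m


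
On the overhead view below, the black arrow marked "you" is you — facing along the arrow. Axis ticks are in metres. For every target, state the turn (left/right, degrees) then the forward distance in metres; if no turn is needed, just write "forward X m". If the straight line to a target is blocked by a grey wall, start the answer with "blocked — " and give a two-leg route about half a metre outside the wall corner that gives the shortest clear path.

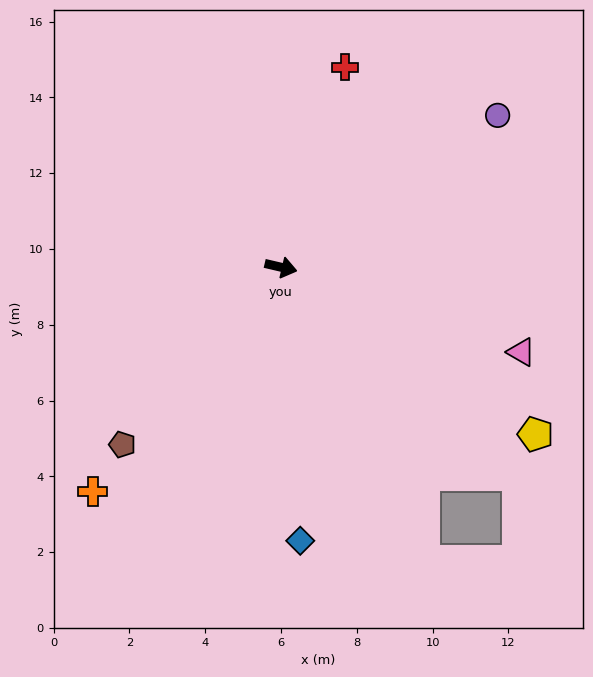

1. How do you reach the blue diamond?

turn right 73°, forward 7.2 m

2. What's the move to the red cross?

turn left 85°, forward 5.5 m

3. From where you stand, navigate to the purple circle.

turn left 48°, forward 7.0 m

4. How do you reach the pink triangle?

turn right 6°, forward 6.7 m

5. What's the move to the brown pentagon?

turn right 119°, forward 6.3 m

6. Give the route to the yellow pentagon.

turn right 20°, forward 8.0 m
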